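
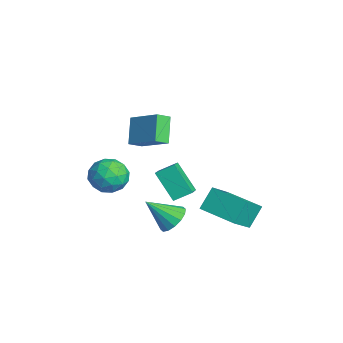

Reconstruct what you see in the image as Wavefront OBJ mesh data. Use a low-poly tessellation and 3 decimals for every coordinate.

v 0.202 -0.713 -2.818
v 1.008 -0.528 -2.37
v -0.222 -2.047 -1.502
v 0.681 -0.228 -2.171
v 0.226 -0.057 -2.145
v -0.236 -0.063 -2.299
v -0.58 -0.243 -2.592
v -0.715 -0.549 -2.946
v -0.604 -0.899 -3.265
v -0.277 -1.199 -3.464
v 0.178 -1.369 -3.49
v 0.639 -1.364 -3.336
v 0.984 -1.184 -3.043
v 1.118 -0.878 -2.689
v -2.316 -2.851 -1.105
v -1.338 -2.617 -0.556
v -2.462 -4.443 -0.164
v -1.484 -4.209 0.385
v -2.422 -3.585 0.595
v -2.332 -2.602 0.014
v -1.468 -4.458 -0.734
v -1.378 -3.475 -1.315
v -0.813 -3.61 -0.327
v -1.403 -3.071 0.494
v -2.397 -3.989 -1.214
v -2.987 -3.45 -0.393
v -1.814 -2.595 -0.913
v -1.986 -4.465 0.193
v -2.537 -4.099 0.317
v -1.962 -3.961 0.639
v -2.398 -2.585 -0.578
v -1.823 -2.448 -0.256
v -2.461 -3.017 0.421
v -1.977 -4.612 -0.464
v -1.402 -4.475 -0.142
v -1.838 -3.099 -1.359
v -1.263 -2.961 -1.037
v -1.339 -4.043 -1.141
v -0.931 -3.041 -0.456
v -1.017 -3.976 0.097
v -1.008 -4.123 -0.56
v -0.954 -3.545 -0.902
v -1.277 -2.723 0.027
v -1.363 -3.659 0.58
v -1.915 -3.292 0.704
v -1.862 -2.714 0.362
v -0.969 -3.307 0.162
v -2.437 -3.401 -1.3
v -2.523 -4.337 -0.747
v -1.938 -4.346 -1.082
v -1.885 -3.768 -1.424
v -2.783 -3.084 -0.817
v -2.869 -4.019 -0.264
v -2.846 -3.515 0.182
v -2.792 -2.937 -0.16
v -2.831 -3.753 -0.882
v -1.765 0.044 -2.688
v -2.91 -0.608 -1.196
v -1.601 1.026 -2.133
v -2.745 0.374 -0.641
v -0.815 -0.414 -2.159
v -1.959 -1.066 -0.667
v -0.65 0.568 -1.604
v -1.795 -0.084 -0.112
v 0.427 0.619 -2.105
v -0.058 1.43 -0.979
v -0.504 1.756 -3.325
v -0.989 2.567 -2.199
v 2.189 1.893 -2.261
v 1.704 2.704 -1.135
v 1.258 3.03 -3.481
v 0.773 3.841 -2.355
v -1.875 -1.659 3.504
v -1.651 -2.401 3.941
v -0.433 -0.666 4.45
v -0.209 -1.409 4.887
v -0.811 -2.051 2.293
v -0.587 -2.794 2.73
v 0.631 -1.059 3.239
v 0.855 -1.801 3.676
f 2 1 4
f 2 4 3
f 4 1 5
f 4 5 3
f 5 1 6
f 5 6 3
f 6 1 7
f 6 7 3
f 7 1 8
f 7 8 3
f 8 1 9
f 8 9 3
f 9 1 10
f 9 10 3
f 10 1 11
f 10 11 3
f 11 1 12
f 11 12 3
f 12 1 13
f 12 13 3
f 13 1 14
f 13 14 3
f 14 1 2
f 14 2 3
f 15 52 31
f 52 26 55
f 31 55 20
f 52 55 31
f 15 31 27
f 31 20 32
f 27 32 16
f 31 32 27
f 15 27 36
f 27 16 37
f 36 37 22
f 27 37 36
f 15 36 48
f 36 22 51
f 48 51 25
f 36 51 48
f 15 48 52
f 48 25 56
f 52 56 26
f 48 56 52
f 16 32 43
f 32 20 46
f 43 46 24
f 32 46 43
f 20 55 33
f 55 26 54
f 33 54 19
f 55 54 33
f 26 56 53
f 56 25 49
f 53 49 17
f 56 49 53
f 25 51 50
f 51 22 38
f 50 38 21
f 51 38 50
f 22 37 42
f 37 16 39
f 42 39 23
f 37 39 42
f 18 44 30
f 44 24 45
f 30 45 19
f 44 45 30
f 18 30 28
f 30 19 29
f 28 29 17
f 30 29 28
f 18 28 35
f 28 17 34
f 35 34 21
f 28 34 35
f 18 35 40
f 35 21 41
f 40 41 23
f 35 41 40
f 18 40 44
f 40 23 47
f 44 47 24
f 40 47 44
f 19 45 33
f 45 24 46
f 33 46 20
f 45 46 33
f 17 29 53
f 29 19 54
f 53 54 26
f 29 54 53
f 21 34 50
f 34 17 49
f 50 49 25
f 34 49 50
f 23 41 42
f 41 21 38
f 42 38 22
f 41 38 42
f 24 47 43
f 47 23 39
f 43 39 16
f 47 39 43
f 58 60 57
f 61 58 57
f 57 60 59
f 59 61 57
f 58 64 60
f 62 58 61
f 62 64 58
f 60 64 59
f 63 61 59
f 59 64 63
f 63 62 61
f 64 62 63
f 66 68 65
f 69 66 65
f 65 68 67
f 67 69 65
f 66 72 68
f 70 66 69
f 70 72 66
f 68 72 67
f 71 69 67
f 67 72 71
f 71 70 69
f 72 70 71
f 74 76 73
f 77 74 73
f 73 76 75
f 75 77 73
f 74 80 76
f 78 74 77
f 78 80 74
f 76 80 75
f 79 77 75
f 75 80 79
f 79 78 77
f 80 78 79



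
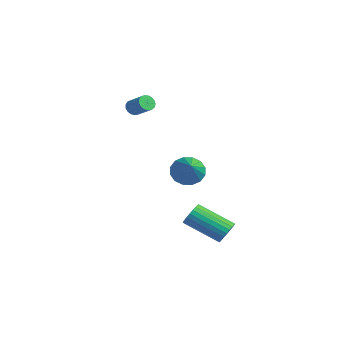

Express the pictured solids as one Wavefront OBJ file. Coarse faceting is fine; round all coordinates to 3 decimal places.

v 0.77 1.978 -0.141
v 1.296 1.886 -0.877
v 2.35 1.082 1.101
v 1.402 2.311 -0.704
v 1.338 2.647 -0.381
v 1.122 2.804 0.007
v 0.811 2.739 0.356
v 0.49 2.47 0.571
v 0.243 2.07 0.596
v 0.138 1.644 0.423
v 0.202 1.308 0.099
v 0.418 1.152 -0.289
v 0.729 1.216 -0.637
v 1.05 1.485 -0.853
v -3.663 1.642 2.776
v -3.412 1.306 2.486
v -2.406 1.481 3.154
v -2.657 1.818 3.444
v -3.374 1.519 2.374
v -2.369 1.694 3.042
v -3.403 1.761 2.354
v -2.397 1.936 3.022
v -3.491 1.975 2.43
v -2.485 2.15 3.098
v -3.618 2.114 2.586
v -2.613 2.289 3.254
v -3.756 2.144 2.785
v -2.75 2.319 3.453
v -3.872 2.059 2.982
v -2.867 2.234 3.65
v -3.941 1.879 3.132
v -2.935 2.054 3.8
v -3.945 1.645 3.201
v -2.94 1.82 3.869
v -3.885 1.41 3.172
v -2.88 1.585 3.84
v -3.774 1.228 3.052
v -2.769 1.404 3.72
v -3.638 1.142 2.869
v -2.632 1.317 3.537
v -3.507 1.17 2.665
v -2.501 1.345 3.333
v 3.961 2.138 -3.196
v 4.408 1.955 -2.704
v 2.847 0.859 -1.691
v 2.399 1.042 -2.184
v 4.312 2.186 -2.604
v 2.75 1.089 -1.591
v 4.161 2.409 -2.594
v 2.6 1.312 -1.581
v 3.981 2.591 -2.676
v 2.419 1.494 -1.663
v 3.797 2.704 -2.837
v 2.235 1.607 -1.824
v 3.638 2.731 -3.053
v 2.077 1.634 -2.04
v 3.528 2.668 -3.29
v 1.967 1.571 -2.277
v 3.484 2.524 -3.513
v 1.923 1.427 -2.501
v 3.513 2.321 -3.689
v 1.952 1.225 -2.676
v 3.61 2.091 -3.789
v 2.048 0.994 -2.776
v 3.76 1.868 -3.799
v 2.199 0.771 -2.786
v 3.941 1.686 -3.717
v 2.379 0.589 -2.704
v 4.125 1.573 -3.556
v 2.563 0.476 -2.543
v 4.283 1.546 -3.34
v 2.722 0.449 -2.327
v 4.393 1.609 -3.103
v 2.832 0.512 -2.09
v 4.437 1.753 -2.879
v 2.876 0.656 -1.867
f 2 1 4
f 2 4 3
f 4 1 5
f 4 5 3
f 5 1 6
f 5 6 3
f 6 1 7
f 6 7 3
f 7 1 8
f 7 8 3
f 8 1 9
f 8 9 3
f 9 1 10
f 9 10 3
f 10 1 11
f 10 11 3
f 11 1 12
f 11 12 3
f 12 1 13
f 12 13 3
f 13 1 14
f 13 14 3
f 14 1 2
f 14 2 3
f 16 15 19
f 16 19 17
f 17 19 20
f 17 20 18
f 19 15 21
f 19 21 20
f 20 21 22
f 20 22 18
f 21 15 23
f 21 23 22
f 22 23 24
f 22 24 18
f 23 15 25
f 23 25 24
f 24 25 26
f 24 26 18
f 25 15 27
f 25 27 26
f 26 27 28
f 26 28 18
f 27 15 29
f 27 29 28
f 28 29 30
f 28 30 18
f 29 15 31
f 29 31 30
f 30 31 32
f 30 32 18
f 31 15 33
f 31 33 32
f 32 33 34
f 32 34 18
f 33 15 35
f 33 35 34
f 34 35 36
f 34 36 18
f 35 15 37
f 35 37 36
f 36 37 38
f 36 38 18
f 37 15 39
f 37 39 38
f 38 39 40
f 38 40 18
f 39 15 41
f 39 41 40
f 40 41 42
f 40 42 18
f 41 15 16
f 41 16 42
f 42 16 17
f 42 17 18
f 44 43 47
f 44 47 45
f 45 47 48
f 45 48 46
f 47 43 49
f 47 49 48
f 48 49 50
f 48 50 46
f 49 43 51
f 49 51 50
f 50 51 52
f 50 52 46
f 51 43 53
f 51 53 52
f 52 53 54
f 52 54 46
f 53 43 55
f 53 55 54
f 54 55 56
f 54 56 46
f 55 43 57
f 55 57 56
f 56 57 58
f 56 58 46
f 57 43 59
f 57 59 58
f 58 59 60
f 58 60 46
f 59 43 61
f 59 61 60
f 60 61 62
f 60 62 46
f 61 43 63
f 61 63 62
f 62 63 64
f 62 64 46
f 63 43 65
f 63 65 64
f 64 65 66
f 64 66 46
f 65 43 67
f 65 67 66
f 66 67 68
f 66 68 46
f 67 43 69
f 67 69 68
f 68 69 70
f 68 70 46
f 69 43 71
f 69 71 70
f 70 71 72
f 70 72 46
f 71 43 73
f 71 73 72
f 72 73 74
f 72 74 46
f 73 43 75
f 73 75 74
f 74 75 76
f 74 76 46
f 75 43 44
f 75 44 76
f 76 44 45
f 76 45 46



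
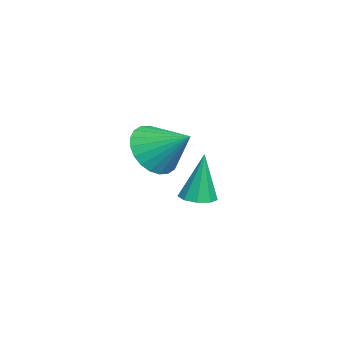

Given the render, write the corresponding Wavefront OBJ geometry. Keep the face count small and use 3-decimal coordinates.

v -0.774 2.256 -3.838
v -0.107 2.311 -3.804
v -0.886 2.464 -1.922
v -0.295 2.725 -3.86
v -0.707 2.92 -3.906
v -1.15 2.804 -3.919
v -1.417 2.433 -3.895
v -1.383 1.978 -3.844
v -1.064 1.654 -3.79
v -0.608 1.612 -3.758
v -0.23 1.871 -3.764
v 2.928 1.334 -0.287
v 3.561 1.566 -1.052
v 3.532 2.506 0.567
v 3.246 1.792 -1.141
v 2.883 1.949 -1.099
v 2.526 2.013 -0.934
v 2.231 1.973 -0.67
v 2.042 1.836 -0.348
v 1.988 1.623 -0.016
v 2.076 1.365 0.274
v 2.295 1.103 0.479
v 2.61 0.876 0.567
v 2.973 0.719 0.526
v 3.329 0.656 0.361
v 3.625 0.696 0.097
v 3.814 0.833 -0.225
v 3.868 1.046 -0.557
v 3.779 1.303 -0.847
f 2 1 4
f 2 4 3
f 4 1 5
f 4 5 3
f 5 1 6
f 5 6 3
f 6 1 7
f 6 7 3
f 7 1 8
f 7 8 3
f 8 1 9
f 8 9 3
f 9 1 10
f 9 10 3
f 10 1 11
f 10 11 3
f 11 1 2
f 11 2 3
f 13 12 15
f 13 15 14
f 15 12 16
f 15 16 14
f 16 12 17
f 16 17 14
f 17 12 18
f 17 18 14
f 18 12 19
f 18 19 14
f 19 12 20
f 19 20 14
f 20 12 21
f 20 21 14
f 21 12 22
f 21 22 14
f 22 12 23
f 22 23 14
f 23 12 24
f 23 24 14
f 24 12 25
f 24 25 14
f 25 12 26
f 25 26 14
f 26 12 27
f 26 27 14
f 27 12 28
f 27 28 14
f 28 12 29
f 28 29 14
f 29 12 13
f 29 13 14



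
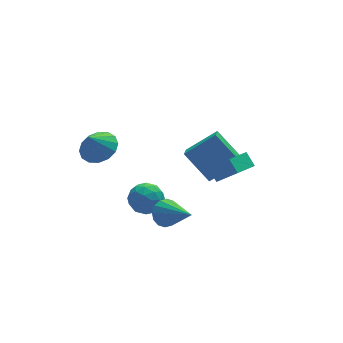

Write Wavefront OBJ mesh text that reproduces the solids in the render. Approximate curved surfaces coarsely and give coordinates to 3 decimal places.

v -1.579 1.473 -3.136
v -0.731 1.242 -3.564
v -2.209 0.118 -3.656
v -1.361 -0.113 -4.084
v -1.429 -0.102 -3.108
v -1.04 0.735 -2.787
v -1.9 0.625 -4.433
v -1.511 1.462 -4.112
v -0.929 0.718 -4.365
v -0.638 0.269 -3.547
v -2.302 1.091 -3.673
v -2.011 0.642 -2.855
v -1.1 1.477 -3.305
v -1.84 -0.117 -3.915
v -1.881 -0.11 -3.342
v -1.382 -0.246 -3.594
v -1.282 1.179 -2.848
v -0.783 1.043 -3.099
v -1.193 0.253 -2.832
v -2.157 0.317 -4.121
v -1.658 0.181 -4.372
v -1.558 1.606 -3.626
v -1.059 1.47 -3.878
v -1.747 1.107 -4.388
v -0.717 1.033 -4.027
v -1.088 0.237 -4.333
v -1.405 0.67 -4.538
v -1.176 1.162 -4.349
v -0.546 0.769 -3.546
v -0.917 -0.027 -3.852
v -0.957 -0.021 -3.278
v -0.728 0.471 -3.089
v -0.663 0.461 -4.017
v -2.023 1.387 -3.368
v -2.394 0.591 -3.674
v -2.212 0.889 -4.131
v -1.983 1.381 -3.942
v -1.852 1.123 -2.887
v -2.223 0.327 -3.193
v -1.764 0.198 -2.871
v -1.535 0.69 -2.682
v -2.277 0.899 -3.203
v -2.807 4.044 -1.956
v -2.095 4.659 -1.466
v -3.413 3.796 -0.764
v -2.505 4.997 -1.605
v -2.995 5.08 -1.837
v -3.435 4.885 -2.101
v -3.706 4.465 -2.326
v -3.737 3.932 -2.452
v -3.518 3.429 -2.445
v -3.109 3.09 -2.307
v -2.618 3.007 -2.075
v -2.179 3.202 -1.811
v -1.907 3.622 -1.585
v -1.877 4.155 -1.459
v 0.962 -2.561 -0.253
v 0.779 -1.929 0.316
v 2.17 -1.753 -0.762
v 1.987 -1.121 -0.192
v 1.773 -3.179 0.692
v 1.59 -2.547 1.262
v 2.981 -2.371 0.184
v 2.798 -1.739 0.753
v 1.62 3.371 -2.938
v 1.221 2.585 -2.511
v 3.24 3.189 -1.762
v 2.841 2.403 -1.334
v 2.519 2.137 -4.366
v 2.12 1.351 -3.938
v 4.139 1.955 -3.189
v 3.74 1.169 -2.762
v -0.742 -0.166 -4.259
v 0.006 -0.076 -4.607
v -0.018 -1.854 -3.141
v 0.019 0.165 -4.252
v -0.172 0.317 -3.898
v -0.515 0.34 -3.641
v -0.92 0.227 -3.55
v -1.276 0.009 -3.648
v -1.49 -0.256 -3.911
v -1.503 -0.497 -4.266
v -1.312 -0.649 -4.62
v -0.969 -0.672 -4.876
v -0.564 -0.559 -4.968
v -0.207 -0.341 -4.869
f 1 38 17
f 38 12 41
f 17 41 6
f 38 41 17
f 1 17 13
f 17 6 18
f 13 18 2
f 17 18 13
f 1 13 22
f 13 2 23
f 22 23 8
f 13 23 22
f 1 22 34
f 22 8 37
f 34 37 11
f 22 37 34
f 1 34 38
f 34 11 42
f 38 42 12
f 34 42 38
f 2 18 29
f 18 6 32
f 29 32 10
f 18 32 29
f 6 41 19
f 41 12 40
f 19 40 5
f 41 40 19
f 12 42 39
f 42 11 35
f 39 35 3
f 42 35 39
f 11 37 36
f 37 8 24
f 36 24 7
f 37 24 36
f 8 23 28
f 23 2 25
f 28 25 9
f 23 25 28
f 4 30 16
f 30 10 31
f 16 31 5
f 30 31 16
f 4 16 14
f 16 5 15
f 14 15 3
f 16 15 14
f 4 14 21
f 14 3 20
f 21 20 7
f 14 20 21
f 4 21 26
f 21 7 27
f 26 27 9
f 21 27 26
f 4 26 30
f 26 9 33
f 30 33 10
f 26 33 30
f 5 31 19
f 31 10 32
f 19 32 6
f 31 32 19
f 3 15 39
f 15 5 40
f 39 40 12
f 15 40 39
f 7 20 36
f 20 3 35
f 36 35 11
f 20 35 36
f 9 27 28
f 27 7 24
f 28 24 8
f 27 24 28
f 10 33 29
f 33 9 25
f 29 25 2
f 33 25 29
f 44 43 46
f 44 46 45
f 46 43 47
f 46 47 45
f 47 43 48
f 47 48 45
f 48 43 49
f 48 49 45
f 49 43 50
f 49 50 45
f 50 43 51
f 50 51 45
f 51 43 52
f 51 52 45
f 52 43 53
f 52 53 45
f 53 43 54
f 53 54 45
f 54 43 55
f 54 55 45
f 55 43 56
f 55 56 45
f 56 43 44
f 56 44 45
f 58 60 57
f 61 58 57
f 57 60 59
f 59 61 57
f 58 64 60
f 62 58 61
f 62 64 58
f 60 64 59
f 63 61 59
f 59 64 63
f 63 62 61
f 64 62 63
f 66 68 65
f 69 66 65
f 65 68 67
f 67 69 65
f 66 72 68
f 70 66 69
f 70 72 66
f 68 72 67
f 71 69 67
f 67 72 71
f 71 70 69
f 72 70 71
f 74 73 76
f 74 76 75
f 76 73 77
f 76 77 75
f 77 73 78
f 77 78 75
f 78 73 79
f 78 79 75
f 79 73 80
f 79 80 75
f 80 73 81
f 80 81 75
f 81 73 82
f 81 82 75
f 82 73 83
f 82 83 75
f 83 73 84
f 83 84 75
f 84 73 85
f 84 85 75
f 85 73 86
f 85 86 75
f 86 73 74
f 86 74 75



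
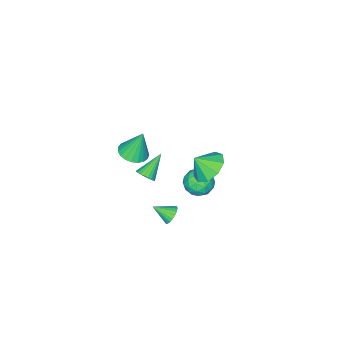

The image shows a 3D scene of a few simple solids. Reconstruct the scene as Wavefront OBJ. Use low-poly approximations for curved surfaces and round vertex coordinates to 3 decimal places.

v -0.238 1.557 -2.872
v 0.125 1.979 -2.624
v 0.318 0.723 -2.268
v -0.067 1.971 -2.458
v -0.288 1.891 -2.364
v -0.501 1.754 -2.358
v -0.669 1.582 -2.44
v -0.762 1.406 -2.597
v -0.765 1.256 -2.802
v -0.676 1.158 -3.018
v -0.512 1.129 -3.21
v -0.301 1.174 -3.343
v -0.079 1.285 -3.394
v 0.116 1.443 -3.355
v 0.249 1.621 -3.233
v 0.298 1.788 -3.048
v 0.254 1.914 -2.833
v -2.102 -2.934 -1.733
v -1.376 -2.402 -1.738
v -2.418 -2.486 0.013
v -1.645 -2.166 -1.847
v -1.994 -2.064 -1.936
v -2.361 -2.111 -1.991
v -2.683 -2.301 -2
v -2.905 -2.6 -1.964
v -2.988 -2.957 -1.888
v -2.918 -3.31 -1.785
v -2.706 -3.598 -1.673
v -2.39 -3.77 -1.571
v -2.025 -3.799 -1.497
v -1.672 -3.677 -1.465
v -1.394 -3.427 -1.478
v -1.238 -3.092 -1.536
v -1.232 -2.729 -1.628
v -1.412 3.083 -0.579
v -0.805 3.409 0.007
v -1.575 1.891 0.253
v -0.968 2.217 0.839
v -1.777 2.614 0.758
v -1.676 3.35 0.243
v -0.704 1.95 0.017
v -0.603 2.686 -0.498
v -0.368 2.709 0.375
v -1.031 3.119 0.833
v -1.349 2.181 -0.573
v -2.012 2.591 -0.115
v -1.094 3.351 -0.359
v -1.286 1.949 0.619
v -1.761 2.182 0.571
v -1.405 2.374 0.916
v -1.606 3.316 -0.221
v -1.25 3.508 0.124
v -1.821 3.04 0.565
v -1.13 1.792 0.136
v -0.774 1.984 0.481
v -0.975 2.926 -0.656
v -0.619 3.118 -0.311
v -0.559 2.26 -0.305
v -0.481 3.131 0.202
v -0.576 2.43 0.691
v -0.421 2.273 0.208
v -0.362 2.706 -0.095
v -0.871 3.372 0.471
v -0.966 2.672 0.96
v -1.442 2.905 0.912
v -1.382 3.338 0.61
v -0.613 2.961 0.687
v -1.414 2.628 -0.7
v -1.509 1.928 -0.211
v -0.998 1.962 -0.35
v -0.938 2.395 -0.652
v -1.804 2.87 -0.431
v -1.899 2.169 0.058
v -2.018 2.594 0.355
v -1.959 3.027 0.052
v -1.767 2.339 -0.427
v -2.653 -2.576 -4.142
v -2.284 -2.817 -3.705
v -3.947 -2.564 -3.038
v -2.251 -2.58 -3.67
v -2.279 -2.342 -3.706
v -2.365 -2.141 -3.808
v -2.494 -2.005 -3.961
v -2.647 -1.957 -4.142
v -2.802 -2.002 -4.322
v -2.934 -2.136 -4.475
v -3.023 -2.336 -4.578
v -3.056 -2.573 -4.613
v -3.027 -2.811 -4.577
v -2.942 -3.012 -4.475
v -2.813 -3.148 -4.322
v -2.659 -3.196 -4.141
v -2.505 -3.151 -3.961
v -2.373 -3.017 -3.808
v -0.151 4.22 3.361
v 0.666 4.871 3.251
v 0.391 3.68 4.179
v 0.203 5.136 3.732
v -0.425 4.973 4.04
v -0.925 4.457 4.03
v -1.062 3.831 3.707
v -0.773 3.387 3.222
v -0.193 3.332 2.802
v 0.407 3.694 2.644
v 0.746 4.301 2.821
f 2 1 4
f 2 4 3
f 4 1 5
f 4 5 3
f 5 1 6
f 5 6 3
f 6 1 7
f 6 7 3
f 7 1 8
f 7 8 3
f 8 1 9
f 8 9 3
f 9 1 10
f 9 10 3
f 10 1 11
f 10 11 3
f 11 1 12
f 11 12 3
f 12 1 13
f 12 13 3
f 13 1 14
f 13 14 3
f 14 1 15
f 14 15 3
f 15 1 16
f 15 16 3
f 16 1 17
f 16 17 3
f 17 1 2
f 17 2 3
f 19 18 21
f 19 21 20
f 21 18 22
f 21 22 20
f 22 18 23
f 22 23 20
f 23 18 24
f 23 24 20
f 24 18 25
f 24 25 20
f 25 18 26
f 25 26 20
f 26 18 27
f 26 27 20
f 27 18 28
f 27 28 20
f 28 18 29
f 28 29 20
f 29 18 30
f 29 30 20
f 30 18 31
f 30 31 20
f 31 18 32
f 31 32 20
f 32 18 33
f 32 33 20
f 33 18 34
f 33 34 20
f 34 18 19
f 34 19 20
f 35 72 51
f 72 46 75
f 51 75 40
f 72 75 51
f 35 51 47
f 51 40 52
f 47 52 36
f 51 52 47
f 35 47 56
f 47 36 57
f 56 57 42
f 47 57 56
f 35 56 68
f 56 42 71
f 68 71 45
f 56 71 68
f 35 68 72
f 68 45 76
f 72 76 46
f 68 76 72
f 36 52 63
f 52 40 66
f 63 66 44
f 52 66 63
f 40 75 53
f 75 46 74
f 53 74 39
f 75 74 53
f 46 76 73
f 76 45 69
f 73 69 37
f 76 69 73
f 45 71 70
f 71 42 58
f 70 58 41
f 71 58 70
f 42 57 62
f 57 36 59
f 62 59 43
f 57 59 62
f 38 64 50
f 64 44 65
f 50 65 39
f 64 65 50
f 38 50 48
f 50 39 49
f 48 49 37
f 50 49 48
f 38 48 55
f 48 37 54
f 55 54 41
f 48 54 55
f 38 55 60
f 55 41 61
f 60 61 43
f 55 61 60
f 38 60 64
f 60 43 67
f 64 67 44
f 60 67 64
f 39 65 53
f 65 44 66
f 53 66 40
f 65 66 53
f 37 49 73
f 49 39 74
f 73 74 46
f 49 74 73
f 41 54 70
f 54 37 69
f 70 69 45
f 54 69 70
f 43 61 62
f 61 41 58
f 62 58 42
f 61 58 62
f 44 67 63
f 67 43 59
f 63 59 36
f 67 59 63
f 78 77 80
f 78 80 79
f 80 77 81
f 80 81 79
f 81 77 82
f 81 82 79
f 82 77 83
f 82 83 79
f 83 77 84
f 83 84 79
f 84 77 85
f 84 85 79
f 85 77 86
f 85 86 79
f 86 77 87
f 86 87 79
f 87 77 88
f 87 88 79
f 88 77 89
f 88 89 79
f 89 77 90
f 89 90 79
f 90 77 91
f 90 91 79
f 91 77 92
f 91 92 79
f 92 77 93
f 92 93 79
f 93 77 94
f 93 94 79
f 94 77 78
f 94 78 79
f 96 95 98
f 96 98 97
f 98 95 99
f 98 99 97
f 99 95 100
f 99 100 97
f 100 95 101
f 100 101 97
f 101 95 102
f 101 102 97
f 102 95 103
f 102 103 97
f 103 95 104
f 103 104 97
f 104 95 105
f 104 105 97
f 105 95 96
f 105 96 97



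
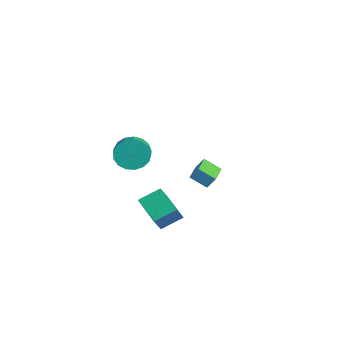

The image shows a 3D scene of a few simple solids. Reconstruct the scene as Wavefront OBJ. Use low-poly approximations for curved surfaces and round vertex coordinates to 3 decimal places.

v 1.559 -3.734 3.399
v 2.106 -3.253 2.575
v 3.187 -3.725 3.017
v 2.641 -4.206 3.841
v 2.108 -2.89 2.957
v 3.19 -3.362 3.398
v 1.985 -2.721 3.44
v 3.067 -3.193 3.881
v 1.764 -2.783 3.913
v 2.846 -3.255 4.355
v 1.496 -3.064 4.269
v 2.578 -3.536 4.711
v 1.243 -3.498 4.426
v 2.324 -3.97 4.868
v 1.062 -3.986 4.347
v 2.143 -4.458 4.789
v 0.995 -4.417 4.052
v 2.076 -4.889 4.493
v 1.057 -4.691 3.606
v 2.139 -5.163 4.048
v 1.234 -4.745 3.114
v 2.316 -5.217 3.555
v 1.486 -4.569 2.686
v 2.568 -5.041 3.128
v 1.755 -4.2 2.422
v 2.836 -4.672 2.864
v 1.978 -3.726 2.382
v 3.06 -4.198 2.824
v 2.461 -3.356 -0.993
v 2.606 -1.998 -0.282
v 4.332 -3.157 -1.755
v 4.478 -1.799 -1.043
v 3.002 -4.021 0.163
v 3.148 -2.663 0.875
v 4.874 -3.822 -0.598
v 5.019 -2.464 0.113
v -3.596 2.26 -3.321
v -3.337 2.729 -2.513
v -5.039 3.34 -3.485
v -4.78 3.81 -2.677
v -2.86 3.13 -4.063
v -2.601 3.6 -3.255
v -4.303 4.211 -4.227
v -4.044 4.68 -3.419
f 2 1 5
f 2 5 3
f 3 5 6
f 3 6 4
f 5 1 7
f 5 7 6
f 6 7 8
f 6 8 4
f 7 1 9
f 7 9 8
f 8 9 10
f 8 10 4
f 9 1 11
f 9 11 10
f 10 11 12
f 10 12 4
f 11 1 13
f 11 13 12
f 12 13 14
f 12 14 4
f 13 1 15
f 13 15 14
f 14 15 16
f 14 16 4
f 15 1 17
f 15 17 16
f 16 17 18
f 16 18 4
f 17 1 19
f 17 19 18
f 18 19 20
f 18 20 4
f 19 1 21
f 19 21 20
f 20 21 22
f 20 22 4
f 21 1 23
f 21 23 22
f 22 23 24
f 22 24 4
f 23 1 25
f 23 25 24
f 24 25 26
f 24 26 4
f 25 1 27
f 25 27 26
f 26 27 28
f 26 28 4
f 27 1 2
f 27 2 28
f 28 2 3
f 28 3 4
f 30 32 29
f 33 30 29
f 29 32 31
f 31 33 29
f 30 36 32
f 34 30 33
f 34 36 30
f 32 36 31
f 35 33 31
f 31 36 35
f 35 34 33
f 36 34 35
f 38 40 37
f 41 38 37
f 37 40 39
f 39 41 37
f 38 44 40
f 42 38 41
f 42 44 38
f 40 44 39
f 43 41 39
f 39 44 43
f 43 42 41
f 44 42 43



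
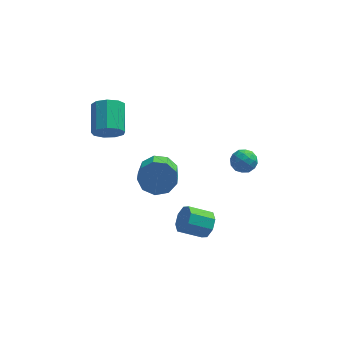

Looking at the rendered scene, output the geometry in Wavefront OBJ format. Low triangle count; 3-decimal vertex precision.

v 2.654 1.546 -1.569
v 3.052 1.667 -2.111
v 3.508 1.073 -1.049
v 3.906 1.194 -1.591
v 3.686 1.714 -1.206
v 3.158 2.006 -1.527
v 3.402 0.734 -1.633
v 2.874 1.026 -1.954
v 3.514 1.165 -2.151
v 3.689 1.771 -1.887
v 2.871 0.969 -1.273
v 3.046 1.575 -1.009
v 2.778 1.648 -1.885
v 3.782 1.092 -1.275
v 3.652 1.397 -1.048
v 3.886 1.468 -1.367
v 2.841 1.848 -1.542
v 3.074 1.919 -1.861
v 3.447 1.946 -1.329
v 3.486 0.821 -1.299
v 3.719 0.892 -1.618
v 2.674 1.272 -1.793
v 2.908 1.343 -2.112
v 3.113 0.794 -1.831
v 3.284 1.425 -2.228
v 3.785 1.146 -1.922
v 3.489 0.876 -1.947
v 3.179 1.048 -2.135
v 3.387 1.78 -2.073
v 3.888 1.502 -1.767
v 3.759 1.808 -1.541
v 3.449 1.98 -1.729
v 3.658 1.485 -2.096
v 2.672 1.238 -1.393
v 3.173 0.96 -1.087
v 3.111 0.76 -1.431
v 2.801 0.932 -1.619
v 2.775 1.594 -1.238
v 3.276 1.315 -0.932
v 3.381 1.692 -1.025
v 3.071 1.864 -1.213
v 2.902 1.255 -1.064
v -0.709 0.313 -1.148
v 0.153 0.435 -0.823
v 0.092 -0.512 -0.307
v -0.771 -0.633 -0.632
v -0.269 0.684 -0.418
v -0.33 -0.263 0.099
v -0.897 0.759 -0.354
v -0.959 -0.188 0.163
v -1.438 0.626 -0.662
v -1.499 -0.321 -0.145
v -1.638 0.346 -1.197
v -1.699 -0.6 -0.681
v -1.403 0.052 -1.71
v -1.464 -0.895 -1.193
v -0.844 -0.121 -1.96
v -0.905 -1.067 -1.443
v -0.222 -0.09 -1.83
v -0.283 -1.037 -1.313
v 0.172 0.129 -1.381
v 0.111 -0.817 -0.864
v -2.949 0.62 1.633
v -2.482 0.35 2.196
v -2.464 1.79 2.871
v -2.931 2.06 2.307
v -2.19 0.537 1.79
v -2.172 1.976 2.465
v -2.253 0.762 1.311
v -2.235 2.202 1.986
v -2.642 0.921 0.982
v -2.624 2.361 1.657
v -3.174 0.94 0.957
v -3.156 2.379 1.632
v -3.602 0.808 1.249
v -3.584 2.248 1.924
v -3.723 0.589 1.72
v -3.706 2.028 2.395
v -3.483 0.384 2.15
v -3.465 1.824 2.825
v -2.993 0.29 2.338
v -2.975 1.73 3.013
v 1.466 -1.454 -3.464
v 1.811 -1.618 -2.854
v 0.699 -1.69 -2.245
v 0.354 -1.526 -2.856
v 1.741 -1.075 -2.917
v 0.629 -1.147 -2.309
v 1.51 -0.754 -3.301
v 0.398 -0.826 -2.692
v 1.253 -0.843 -3.781
v 0.141 -0.915 -3.172
v 1.121 -1.29 -4.075
v 0.009 -1.362 -3.466
v 1.191 -1.833 -4.011
v 0.079 -1.905 -3.403
v 1.422 -2.154 -3.628
v 0.31 -2.226 -3.019
v 1.679 -2.065 -3.148
v 0.567 -2.137 -2.539
f 1 38 17
f 38 12 41
f 17 41 6
f 38 41 17
f 1 17 13
f 17 6 18
f 13 18 2
f 17 18 13
f 1 13 22
f 13 2 23
f 22 23 8
f 13 23 22
f 1 22 34
f 22 8 37
f 34 37 11
f 22 37 34
f 1 34 38
f 34 11 42
f 38 42 12
f 34 42 38
f 2 18 29
f 18 6 32
f 29 32 10
f 18 32 29
f 6 41 19
f 41 12 40
f 19 40 5
f 41 40 19
f 12 42 39
f 42 11 35
f 39 35 3
f 42 35 39
f 11 37 36
f 37 8 24
f 36 24 7
f 37 24 36
f 8 23 28
f 23 2 25
f 28 25 9
f 23 25 28
f 4 30 16
f 30 10 31
f 16 31 5
f 30 31 16
f 4 16 14
f 16 5 15
f 14 15 3
f 16 15 14
f 4 14 21
f 14 3 20
f 21 20 7
f 14 20 21
f 4 21 26
f 21 7 27
f 26 27 9
f 21 27 26
f 4 26 30
f 26 9 33
f 30 33 10
f 26 33 30
f 5 31 19
f 31 10 32
f 19 32 6
f 31 32 19
f 3 15 39
f 15 5 40
f 39 40 12
f 15 40 39
f 7 20 36
f 20 3 35
f 36 35 11
f 20 35 36
f 9 27 28
f 27 7 24
f 28 24 8
f 27 24 28
f 10 33 29
f 33 9 25
f 29 25 2
f 33 25 29
f 44 43 47
f 44 47 45
f 45 47 48
f 45 48 46
f 47 43 49
f 47 49 48
f 48 49 50
f 48 50 46
f 49 43 51
f 49 51 50
f 50 51 52
f 50 52 46
f 51 43 53
f 51 53 52
f 52 53 54
f 52 54 46
f 53 43 55
f 53 55 54
f 54 55 56
f 54 56 46
f 55 43 57
f 55 57 56
f 56 57 58
f 56 58 46
f 57 43 59
f 57 59 58
f 58 59 60
f 58 60 46
f 59 43 61
f 59 61 60
f 60 61 62
f 60 62 46
f 61 43 44
f 61 44 62
f 62 44 45
f 62 45 46
f 64 63 67
f 64 67 65
f 65 67 68
f 65 68 66
f 67 63 69
f 67 69 68
f 68 69 70
f 68 70 66
f 69 63 71
f 69 71 70
f 70 71 72
f 70 72 66
f 71 63 73
f 71 73 72
f 72 73 74
f 72 74 66
f 73 63 75
f 73 75 74
f 74 75 76
f 74 76 66
f 75 63 77
f 75 77 76
f 76 77 78
f 76 78 66
f 77 63 79
f 77 79 78
f 78 79 80
f 78 80 66
f 79 63 81
f 79 81 80
f 80 81 82
f 80 82 66
f 81 63 64
f 81 64 82
f 82 64 65
f 82 65 66
f 84 83 87
f 84 87 85
f 85 87 88
f 85 88 86
f 87 83 89
f 87 89 88
f 88 89 90
f 88 90 86
f 89 83 91
f 89 91 90
f 90 91 92
f 90 92 86
f 91 83 93
f 91 93 92
f 92 93 94
f 92 94 86
f 93 83 95
f 93 95 94
f 94 95 96
f 94 96 86
f 95 83 97
f 95 97 96
f 96 97 98
f 96 98 86
f 97 83 99
f 97 99 98
f 98 99 100
f 98 100 86
f 99 83 84
f 99 84 100
f 100 84 85
f 100 85 86



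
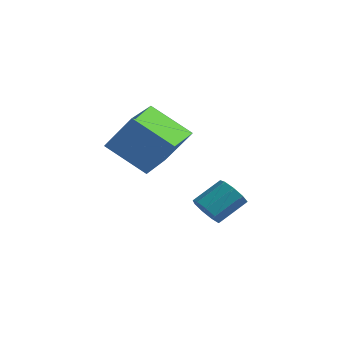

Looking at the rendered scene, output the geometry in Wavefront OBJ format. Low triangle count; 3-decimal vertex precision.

v 1.478 -3.49 -0.866
v -0.004 -3.775 0.17
v 1.039 -1.709 -1.004
v -0.443 -1.993 0.032
v 2.363 -3.167 0.488
v 0.881 -3.451 1.524
v 1.924 -1.385 0.35
v 0.442 -1.67 1.386
v 2.107 -0.782 -3.594
v 2.373 -1.242 -3.17
v 2.879 -0.278 -2.441
v 2.613 0.182 -2.866
v 2.676 -1.145 -3.509
v 3.182 -0.181 -2.781
v 2.713 -0.878 -3.888
v 3.219 0.086 -3.16
v 2.466 -0.566 -4.13
v 2.972 0.398 -3.401
v 2.052 -0.355 -4.121
v 2.558 0.609 -3.392
v 1.663 -0.344 -3.865
v 2.169 0.62 -3.137
v 1.482 -0.538 -3.483
v 1.988 0.426 -2.755
v 1.594 -0.846 -3.153
v 2.1 0.118 -2.425
v 1.945 -1.124 -3.029
v 2.451 -0.16 -2.301
f 2 4 1
f 5 2 1
f 1 4 3
f 3 5 1
f 2 8 4
f 6 2 5
f 6 8 2
f 4 8 3
f 7 5 3
f 3 8 7
f 7 6 5
f 8 6 7
f 10 9 13
f 10 13 11
f 11 13 14
f 11 14 12
f 13 9 15
f 13 15 14
f 14 15 16
f 14 16 12
f 15 9 17
f 15 17 16
f 16 17 18
f 16 18 12
f 17 9 19
f 17 19 18
f 18 19 20
f 18 20 12
f 19 9 21
f 19 21 20
f 20 21 22
f 20 22 12
f 21 9 23
f 21 23 22
f 22 23 24
f 22 24 12
f 23 9 25
f 23 25 24
f 24 25 26
f 24 26 12
f 25 9 27
f 25 27 26
f 26 27 28
f 26 28 12
f 27 9 10
f 27 10 28
f 28 10 11
f 28 11 12



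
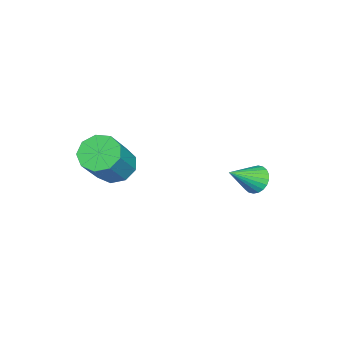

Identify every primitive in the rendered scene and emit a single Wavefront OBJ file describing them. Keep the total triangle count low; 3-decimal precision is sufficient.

v -0.63 3.818 -0.742
v -0.246 3.599 -1.335
v 0.37 2.862 0.262
v -0.099 3.835 -1.256
v -0.032 4.068 -1.1
v -0.057 4.263 -0.889
v -0.169 4.391 -0.655
v -0.352 4.432 -0.435
v -0.576 4.379 -0.261
v -0.809 4.241 -0.161
v -1.015 4.038 -0.149
v -1.162 3.802 -0.227
v -1.228 3.569 -0.384
v -1.203 3.374 -0.595
v -1.091 3.246 -0.829
v -0.909 3.205 -1.049
v -0.684 3.258 -1.222
v -0.451 3.396 -1.323
v 3.162 -1.258 2.01
v 3.679 -1.849 1.494
v 5.055 -2.093 3.154
v 4.538 -1.502 3.67
v 3.886 -1.246 1.411
v 5.263 -1.49 3.071
v 3.754 -0.649 1.608
v 5.131 -0.893 3.268
v 3.345 -0.336 1.994
v 4.721 -0.58 3.654
v 2.85 -0.455 2.386
v 4.226 -0.699 4.046
v 2.501 -0.949 2.603
v 3.877 -1.194 4.263
v 2.461 -1.588 2.542
v 3.837 -1.833 4.202
v 2.749 -2.073 2.232
v 4.125 -2.317 3.892
v 3.23 -2.176 1.818
v 4.606 -2.42 3.478
f 2 1 4
f 2 4 3
f 4 1 5
f 4 5 3
f 5 1 6
f 5 6 3
f 6 1 7
f 6 7 3
f 7 1 8
f 7 8 3
f 8 1 9
f 8 9 3
f 9 1 10
f 9 10 3
f 10 1 11
f 10 11 3
f 11 1 12
f 11 12 3
f 12 1 13
f 12 13 3
f 13 1 14
f 13 14 3
f 14 1 15
f 14 15 3
f 15 1 16
f 15 16 3
f 16 1 17
f 16 17 3
f 17 1 18
f 17 18 3
f 18 1 2
f 18 2 3
f 20 19 23
f 20 23 21
f 21 23 24
f 21 24 22
f 23 19 25
f 23 25 24
f 24 25 26
f 24 26 22
f 25 19 27
f 25 27 26
f 26 27 28
f 26 28 22
f 27 19 29
f 27 29 28
f 28 29 30
f 28 30 22
f 29 19 31
f 29 31 30
f 30 31 32
f 30 32 22
f 31 19 33
f 31 33 32
f 32 33 34
f 32 34 22
f 33 19 35
f 33 35 34
f 34 35 36
f 34 36 22
f 35 19 37
f 35 37 36
f 36 37 38
f 36 38 22
f 37 19 20
f 37 20 38
f 38 20 21
f 38 21 22



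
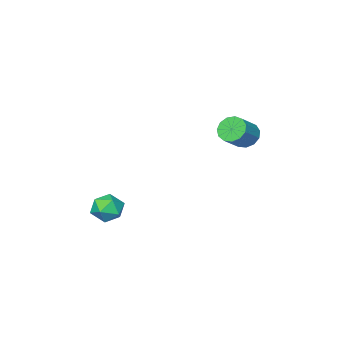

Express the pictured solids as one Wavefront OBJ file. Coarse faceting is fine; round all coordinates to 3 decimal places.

v 3.734 0.196 -1.339
v 4.275 -0.453 -2.098
v 3.245 -1.307 -0.402
v 3.786 -1.956 -1.161
v 4.379 -1.285 -0.463
v 4.681 -0.356 -1.042
v 2.839 -1.404 -1.458
v 3.141 -0.475 -2.037
v 3.722 -1.442 -2.172
v 4.673 -1.368 -1.556
v 2.847 -0.392 -0.944
v 3.798 -0.318 -0.328
v -4.678 1.794 3.309
v -4.254 2.351 2.594
v -2.879 2.642 3.637
v -3.302 2.086 4.351
v -4.565 2.703 2.906
v -3.189 2.994 3.948
v -4.911 2.766 3.346
v -3.536 3.057 4.388
v -5.184 2.521 3.774
v -3.809 2.812 4.816
v -5.296 2.045 4.054
v -3.92 2.336 5.096
v -5.211 1.49 4.098
v -3.836 1.781 5.14
v -4.957 1.031 3.891
v -3.582 1.322 4.933
v -4.615 0.815 3.499
v -3.24 1.106 4.542
v -4.292 0.91 3.047
v -2.917 1.201 4.09
v -4.092 1.285 2.678
v -2.717 1.576 3.721
v -4.078 1.823 2.509
v -2.702 2.114 3.552
f 1 12 6
f 1 6 2
f 1 2 8
f 1 8 11
f 1 11 12
f 2 6 10
f 6 12 5
f 12 11 3
f 11 8 7
f 8 2 9
f 4 10 5
f 4 5 3
f 4 3 7
f 4 7 9
f 4 9 10
f 5 10 6
f 3 5 12
f 7 3 11
f 9 7 8
f 10 9 2
f 14 13 17
f 14 17 15
f 15 17 18
f 15 18 16
f 17 13 19
f 17 19 18
f 18 19 20
f 18 20 16
f 19 13 21
f 19 21 20
f 20 21 22
f 20 22 16
f 21 13 23
f 21 23 22
f 22 23 24
f 22 24 16
f 23 13 25
f 23 25 24
f 24 25 26
f 24 26 16
f 25 13 27
f 25 27 26
f 26 27 28
f 26 28 16
f 27 13 29
f 27 29 28
f 28 29 30
f 28 30 16
f 29 13 31
f 29 31 30
f 30 31 32
f 30 32 16
f 31 13 33
f 31 33 32
f 32 33 34
f 32 34 16
f 33 13 35
f 33 35 34
f 34 35 36
f 34 36 16
f 35 13 14
f 35 14 36
f 36 14 15
f 36 15 16



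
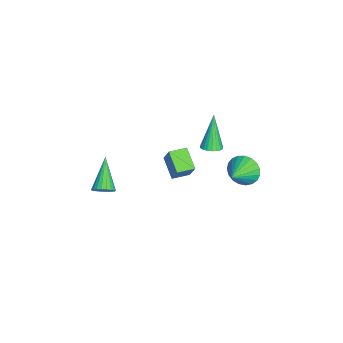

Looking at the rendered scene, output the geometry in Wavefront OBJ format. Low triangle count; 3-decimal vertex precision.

v -1.369 2.883 -2.292
v -0.896 3.316 -2.819
v -0.211 2.377 -1.668
v -0.937 3.54 -2.56
v -1.054 3.65 -2.255
v -1.225 3.628 -1.956
v -1.421 3.477 -1.715
v -1.608 3.224 -1.574
v -1.753 2.911 -1.557
v -1.833 2.594 -1.668
v -1.832 2.327 -1.886
v -1.751 2.156 -2.175
v -1.604 2.111 -2.484
v -1.416 2.199 -2.76
v -1.221 2.406 -2.955
v -1.051 2.695 -3.035
v -0.936 3.017 -2.987
v -1.076 1.404 -0.332
v -0.724 1.045 -0.163
v -1.844 1.456 1.372
v -0.62 1.235 -0.121
v -0.594 1.454 -0.116
v -0.652 1.664 -0.149
v -0.783 1.829 -0.213
v -0.964 1.921 -0.297
v -1.165 1.924 -0.388
v -1.351 1.836 -0.469
v -1.488 1.674 -0.526
v -1.555 1.466 -0.55
v -1.539 1.246 -0.536
v -1.442 1.054 -0.487
v -1.283 0.923 -0.411
v -1.087 0.875 -0.321
v -0.89 0.918 -0.233
v 0.804 -3.364 -2.02
v 1.106 -3.627 -1.628
v -0.624 -3.396 -0.94
v 1.141 -3.403 -1.575
v 1.118 -3.172 -1.598
v 1.041 -2.975 -1.694
v 0.923 -2.845 -1.847
v 0.784 -2.804 -2.029
v 0.648 -2.86 -2.21
v 0.54 -3.004 -2.358
v 0.477 -3.209 -2.447
v 0.47 -3.442 -2.463
v 0.521 -3.66 -2.402
v 0.621 -3.828 -2.275
v 0.753 -3.915 -2.103
v 0.893 -3.907 -1.918
v 1.018 -3.805 -1.75
v 0.465 -0.654 0.306
v 0.883 -0.385 1.22
v 0.081 0.115 0.255
v 0.499 0.383 1.169
v 1.401 -0.223 -0.249
v 1.819 0.045 0.665
v 1.017 0.545 -0.3
v 1.435 0.814 0.614
f 2 1 4
f 2 4 3
f 4 1 5
f 4 5 3
f 5 1 6
f 5 6 3
f 6 1 7
f 6 7 3
f 7 1 8
f 7 8 3
f 8 1 9
f 8 9 3
f 9 1 10
f 9 10 3
f 10 1 11
f 10 11 3
f 11 1 12
f 11 12 3
f 12 1 13
f 12 13 3
f 13 1 14
f 13 14 3
f 14 1 15
f 14 15 3
f 15 1 16
f 15 16 3
f 16 1 17
f 16 17 3
f 17 1 2
f 17 2 3
f 19 18 21
f 19 21 20
f 21 18 22
f 21 22 20
f 22 18 23
f 22 23 20
f 23 18 24
f 23 24 20
f 24 18 25
f 24 25 20
f 25 18 26
f 25 26 20
f 26 18 27
f 26 27 20
f 27 18 28
f 27 28 20
f 28 18 29
f 28 29 20
f 29 18 30
f 29 30 20
f 30 18 31
f 30 31 20
f 31 18 32
f 31 32 20
f 32 18 33
f 32 33 20
f 33 18 34
f 33 34 20
f 34 18 19
f 34 19 20
f 36 35 38
f 36 38 37
f 38 35 39
f 38 39 37
f 39 35 40
f 39 40 37
f 40 35 41
f 40 41 37
f 41 35 42
f 41 42 37
f 42 35 43
f 42 43 37
f 43 35 44
f 43 44 37
f 44 35 45
f 44 45 37
f 45 35 46
f 45 46 37
f 46 35 47
f 46 47 37
f 47 35 48
f 47 48 37
f 48 35 49
f 48 49 37
f 49 35 50
f 49 50 37
f 50 35 51
f 50 51 37
f 51 35 36
f 51 36 37
f 53 55 52
f 56 53 52
f 52 55 54
f 54 56 52
f 53 59 55
f 57 53 56
f 57 59 53
f 55 59 54
f 58 56 54
f 54 59 58
f 58 57 56
f 59 57 58



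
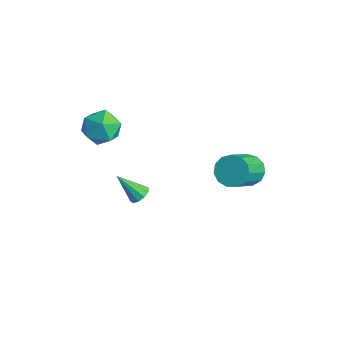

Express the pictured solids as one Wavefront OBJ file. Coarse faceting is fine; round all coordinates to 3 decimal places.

v 0.894 3.881 -0.442
v 1.666 4.039 -0.67
v 2.338 2.637 0.635
v 1.566 2.479 0.862
v 1.573 4.323 -0.317
v 2.245 2.92 0.988
v 1.265 4.467 -0.004
v 1.937 3.064 1.301
v 0.839 4.424 0.17
v 1.511 3.022 1.474
v 0.431 4.21 0.149
v 1.102 2.807 1.454
v 0.169 3.891 -0.059
v 0.841 2.488 1.246
v 0.138 3.569 -0.389
v 0.81 2.166 0.916
v 0.347 3.346 -0.736
v 1.018 1.943 0.569
v 0.729 3.293 -0.99
v 1.401 1.891 0.315
v 1.164 3.427 -1.07
v 1.836 2.025 0.235
v 1.513 3.705 -0.95
v 2.185 2.303 0.354
v -2.309 0.32 -2.874
v -1.886 -0.022 -2.797
v -3.091 -0.38 -1.706
v -1.838 0.251 -2.6
v -1.969 0.55 -2.508
v -2.23 0.762 -2.556
v -2.522 0.805 -2.725
v -2.732 0.663 -2.951
v -2.781 0.39 -3.148
v -2.65 0.091 -3.24
v -2.388 -0.121 -3.192
v -2.097 -0.164 -3.023
v -3.168 -1.485 3.341
v -2.494 -1.245 4.022
v -2.006 -2.015 2.378
v -1.332 -1.775 3.059
v -1.956 -2.523 3.224
v -2.675 -2.196 3.819
v -1.825 -1.064 2.581
v -2.544 -0.737 3.176
v -1.664 -0.985 3.553
v -1.745 -1.886 3.95
v -2.755 -1.374 2.45
v -2.836 -2.275 2.847
f 2 1 5
f 2 5 3
f 3 5 6
f 3 6 4
f 5 1 7
f 5 7 6
f 6 7 8
f 6 8 4
f 7 1 9
f 7 9 8
f 8 9 10
f 8 10 4
f 9 1 11
f 9 11 10
f 10 11 12
f 10 12 4
f 11 1 13
f 11 13 12
f 12 13 14
f 12 14 4
f 13 1 15
f 13 15 14
f 14 15 16
f 14 16 4
f 15 1 17
f 15 17 16
f 16 17 18
f 16 18 4
f 17 1 19
f 17 19 18
f 18 19 20
f 18 20 4
f 19 1 21
f 19 21 20
f 20 21 22
f 20 22 4
f 21 1 23
f 21 23 22
f 22 23 24
f 22 24 4
f 23 1 2
f 23 2 24
f 24 2 3
f 24 3 4
f 26 25 28
f 26 28 27
f 28 25 29
f 28 29 27
f 29 25 30
f 29 30 27
f 30 25 31
f 30 31 27
f 31 25 32
f 31 32 27
f 32 25 33
f 32 33 27
f 33 25 34
f 33 34 27
f 34 25 35
f 34 35 27
f 35 25 36
f 35 36 27
f 36 25 26
f 36 26 27
f 37 48 42
f 37 42 38
f 37 38 44
f 37 44 47
f 37 47 48
f 38 42 46
f 42 48 41
f 48 47 39
f 47 44 43
f 44 38 45
f 40 46 41
f 40 41 39
f 40 39 43
f 40 43 45
f 40 45 46
f 41 46 42
f 39 41 48
f 43 39 47
f 45 43 44
f 46 45 38



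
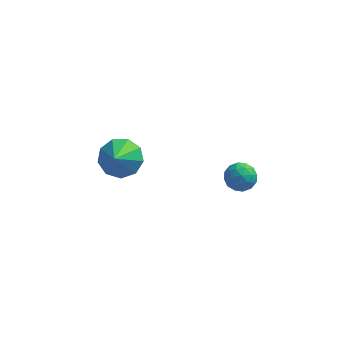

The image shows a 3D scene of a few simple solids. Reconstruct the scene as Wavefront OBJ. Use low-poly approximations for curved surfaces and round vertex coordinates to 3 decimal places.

v -2.851 2.091 -1.942
v -2.14 1.633 -2.395
v -2.849 0.809 -0.638
v -1.892 2.066 -1.969
v -2.093 2.512 -1.531
v -2.649 2.761 -1.285
v -3.299 2.696 -1.347
v -3.74 2.349 -1.687
v -3.765 1.881 -2.147
v -3.363 1.512 -2.512
v -2.721 1.413 -2.609
v 1.663 0.211 -0.132
v 1.97 0.672 -0.568
v 2.65 -0.352 -0.032
v 2.957 0.109 -0.468
v 2.756 0.313 0.176
v 2.147 0.66 0.114
v 2.473 -0.34 -0.714
v 1.864 0.007 -0.776
v 2.471 0.331 -0.928
v 2.645 0.735 -0.378
v 1.975 -0.415 -0.222
v 2.149 -0.011 0.328
v 1.73 0.49 -0.358
v 2.89 -0.17 -0.242
v 2.772 -0.051 0.137
v 2.952 0.22 -0.119
v 1.834 0.484 0.042
v 2.014 0.755 -0.214
v 2.476 0.544 0.223
v 2.606 -0.435 -0.386
v 2.786 -0.164 -0.642
v 1.668 0.1 -0.481
v 1.848 0.371 -0.737
v 2.144 -0.224 -0.823
v 2.204 0.561 -0.826
v 2.784 0.231 -0.768
v 2.5 -0.034 -0.912
v 2.142 0.171 -0.949
v 2.307 0.799 -0.503
v 2.887 0.468 -0.445
v 2.769 0.588 -0.066
v 2.411 0.792 -0.102
v 2.601 0.598 -0.714
v 1.733 -0.148 -0.155
v 2.313 -0.479 -0.097
v 2.209 -0.472 -0.498
v 1.851 -0.268 -0.534
v 1.836 0.089 0.168
v 2.416 -0.241 0.226
v 2.478 0.149 0.349
v 2.12 0.354 0.312
v 2.019 -0.278 0.114
f 2 1 4
f 2 4 3
f 4 1 5
f 4 5 3
f 5 1 6
f 5 6 3
f 6 1 7
f 6 7 3
f 7 1 8
f 7 8 3
f 8 1 9
f 8 9 3
f 9 1 10
f 9 10 3
f 10 1 11
f 10 11 3
f 11 1 2
f 11 2 3
f 12 49 28
f 49 23 52
f 28 52 17
f 49 52 28
f 12 28 24
f 28 17 29
f 24 29 13
f 28 29 24
f 12 24 33
f 24 13 34
f 33 34 19
f 24 34 33
f 12 33 45
f 33 19 48
f 45 48 22
f 33 48 45
f 12 45 49
f 45 22 53
f 49 53 23
f 45 53 49
f 13 29 40
f 29 17 43
f 40 43 21
f 29 43 40
f 17 52 30
f 52 23 51
f 30 51 16
f 52 51 30
f 23 53 50
f 53 22 46
f 50 46 14
f 53 46 50
f 22 48 47
f 48 19 35
f 47 35 18
f 48 35 47
f 19 34 39
f 34 13 36
f 39 36 20
f 34 36 39
f 15 41 27
f 41 21 42
f 27 42 16
f 41 42 27
f 15 27 25
f 27 16 26
f 25 26 14
f 27 26 25
f 15 25 32
f 25 14 31
f 32 31 18
f 25 31 32
f 15 32 37
f 32 18 38
f 37 38 20
f 32 38 37
f 15 37 41
f 37 20 44
f 41 44 21
f 37 44 41
f 16 42 30
f 42 21 43
f 30 43 17
f 42 43 30
f 14 26 50
f 26 16 51
f 50 51 23
f 26 51 50
f 18 31 47
f 31 14 46
f 47 46 22
f 31 46 47
f 20 38 39
f 38 18 35
f 39 35 19
f 38 35 39
f 21 44 40
f 44 20 36
f 40 36 13
f 44 36 40



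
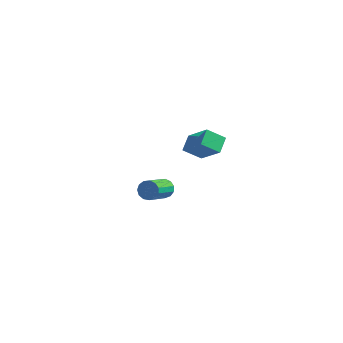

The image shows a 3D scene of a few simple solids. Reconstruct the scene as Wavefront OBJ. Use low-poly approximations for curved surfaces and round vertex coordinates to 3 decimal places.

v -2.176 2.215 -2.776
v -0.82 1.835 -1.654
v -2.395 3.048 -2.23
v -1.039 2.668 -1.108
v -1.461 2.832 -3.432
v -0.105 2.452 -2.31
v -1.68 3.665 -2.886
v -0.324 3.285 -1.764
v 0.178 -2.718 -1.986
v 0.417 -2.477 -1.541
v 0.541 -3.881 -0.848
v 0.302 -4.122 -1.294
v 0.106 -2.478 -1.486
v 0.23 -3.881 -0.793
v -0.182 -2.554 -1.59
v -0.058 -3.958 -0.897
v -0.355 -2.683 -1.82
v -0.231 -4.087 -1.127
v -0.36 -2.823 -2.102
v -0.236 -4.227 -1.41
v -0.193 -2.93 -2.348
v -0.069 -4.333 -1.656
v 0.091 -2.969 -2.479
v 0.215 -4.373 -1.787
v 0.403 -2.929 -2.454
v 0.527 -4.333 -1.761
v 0.643 -2.822 -2.28
v 0.767 -4.225 -1.587
v 0.736 -2.682 -2.013
v 0.86 -4.085 -1.32
v 0.652 -2.553 -1.737
v 0.776 -3.957 -1.045
f 2 4 1
f 5 2 1
f 1 4 3
f 3 5 1
f 2 8 4
f 6 2 5
f 6 8 2
f 4 8 3
f 7 5 3
f 3 8 7
f 7 6 5
f 8 6 7
f 10 9 13
f 10 13 11
f 11 13 14
f 11 14 12
f 13 9 15
f 13 15 14
f 14 15 16
f 14 16 12
f 15 9 17
f 15 17 16
f 16 17 18
f 16 18 12
f 17 9 19
f 17 19 18
f 18 19 20
f 18 20 12
f 19 9 21
f 19 21 20
f 20 21 22
f 20 22 12
f 21 9 23
f 21 23 22
f 22 23 24
f 22 24 12
f 23 9 25
f 23 25 24
f 24 25 26
f 24 26 12
f 25 9 27
f 25 27 26
f 26 27 28
f 26 28 12
f 27 9 29
f 27 29 28
f 28 29 30
f 28 30 12
f 29 9 31
f 29 31 30
f 30 31 32
f 30 32 12
f 31 9 10
f 31 10 32
f 32 10 11
f 32 11 12



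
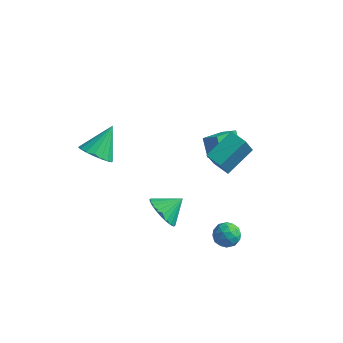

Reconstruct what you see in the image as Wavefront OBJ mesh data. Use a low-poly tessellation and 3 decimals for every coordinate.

v -0.972 -0.629 -3.386
v -0.385 -1.396 -3.061
v -0.248 0.229 -2.674
v -0.192 -1.285 -3.39
v -0.118 -1.074 -3.72
v -0.174 -0.796 -3.998
v -0.351 -0.491 -4.184
v -0.624 -0.208 -4.248
v -0.949 0.011 -4.18
v -1.278 0.133 -3.992
v -1.56 0.138 -3.712
v -1.753 0.027 -3.382
v -1.827 -0.184 -3.053
v -1.771 -0.462 -2.774
v -1.594 -0.766 -2.589
v -1.321 -1.05 -2.525
v -0.996 -1.269 -2.592
v -0.667 -1.39 -2.78
v -4.064 -1.772 1.323
v -3.189 -2.124 1.5
v -3.776 -0.428 2.577
v -3.117 -1.845 1.184
v -3.233 -1.552 0.896
v -3.513 -1.301 0.693
v -3.903 -1.145 0.614
v -4.324 -1.112 0.676
v -4.694 -1.21 0.866
v -4.939 -1.419 1.146
v -5.011 -1.698 1.462
v -4.895 -1.992 1.75
v -4.615 -2.242 1.953
v -4.225 -2.399 2.032
v -3.804 -2.431 1.97
v -3.434 -2.333 1.78
v 0.87 3.071 -0.799
v 0.497 1.555 -0.053
v 0.328 3.628 0.063
v -0.044 2.112 0.808
v 1.624 3.108 -0.348
v 1.252 1.592 0.397
v 1.083 3.665 0.513
v 0.71 2.149 1.259
v 2.431 -0.509 -2.669
v 3.116 -0.319 -2.957
v 2.244 -1.281 -3.623
v 2.929 -1.091 -3.911
v 2.886 -1.5 -3.263
v 3.001 -1.023 -2.673
v 2.359 -0.577 -3.907
v 2.474 -0.1 -3.317
v 3.072 -0.361 -3.722
v 3.397 -0.931 -3.324
v 1.963 -0.669 -3.256
v 2.288 -1.239 -2.858
v 2.79 -0.346 -2.729
v 2.57 -1.254 -3.851
v 2.544 -1.494 -3.47
v 2.947 -1.382 -3.64
v 2.722 -0.76 -2.562
v 3.125 -0.648 -2.732
v 2.99 -1.342 -2.912
v 2.235 -0.952 -3.848
v 2.638 -0.84 -4.018
v 2.413 -0.218 -2.94
v 2.816 -0.106 -3.11
v 2.37 -0.258 -3.668
v 3.167 -0.259 -3.348
v 3.057 -0.713 -3.909
v 2.721 -0.411 -3.906
v 2.789 -0.13 -3.559
v 3.358 -0.594 -3.114
v 3.248 -1.048 -3.676
v 3.222 -1.288 -3.295
v 3.29 -1.008 -2.948
v 3.332 -0.619 -3.564
v 2.112 -0.552 -2.904
v 2.002 -1.006 -3.466
v 2.07 -0.592 -3.632
v 2.138 -0.312 -3.285
v 2.303 -0.887 -2.671
v 2.193 -1.341 -3.232
v 2.571 -1.47 -3.021
v 2.639 -1.189 -2.674
v 2.028 -0.981 -3.016
v 1.4 0.345 1.076
v 1.26 -0.26 2.319
v 2.024 1.863 1.885
v 1.884 1.258 3.128
v 2.316 0.002 1.012
v 2.176 -0.603 2.255
v 2.94 1.52 1.821
v 2.8 0.915 3.064
f 2 1 4
f 2 4 3
f 4 1 5
f 4 5 3
f 5 1 6
f 5 6 3
f 6 1 7
f 6 7 3
f 7 1 8
f 7 8 3
f 8 1 9
f 8 9 3
f 9 1 10
f 9 10 3
f 10 1 11
f 10 11 3
f 11 1 12
f 11 12 3
f 12 1 13
f 12 13 3
f 13 1 14
f 13 14 3
f 14 1 15
f 14 15 3
f 15 1 16
f 15 16 3
f 16 1 17
f 16 17 3
f 17 1 18
f 17 18 3
f 18 1 2
f 18 2 3
f 20 19 22
f 20 22 21
f 22 19 23
f 22 23 21
f 23 19 24
f 23 24 21
f 24 19 25
f 24 25 21
f 25 19 26
f 25 26 21
f 26 19 27
f 26 27 21
f 27 19 28
f 27 28 21
f 28 19 29
f 28 29 21
f 29 19 30
f 29 30 21
f 30 19 31
f 30 31 21
f 31 19 32
f 31 32 21
f 32 19 33
f 32 33 21
f 33 19 34
f 33 34 21
f 34 19 20
f 34 20 21
f 36 38 35
f 39 36 35
f 35 38 37
f 37 39 35
f 36 42 38
f 40 36 39
f 40 42 36
f 38 42 37
f 41 39 37
f 37 42 41
f 41 40 39
f 42 40 41
f 43 80 59
f 80 54 83
f 59 83 48
f 80 83 59
f 43 59 55
f 59 48 60
f 55 60 44
f 59 60 55
f 43 55 64
f 55 44 65
f 64 65 50
f 55 65 64
f 43 64 76
f 64 50 79
f 76 79 53
f 64 79 76
f 43 76 80
f 76 53 84
f 80 84 54
f 76 84 80
f 44 60 71
f 60 48 74
f 71 74 52
f 60 74 71
f 48 83 61
f 83 54 82
f 61 82 47
f 83 82 61
f 54 84 81
f 84 53 77
f 81 77 45
f 84 77 81
f 53 79 78
f 79 50 66
f 78 66 49
f 79 66 78
f 50 65 70
f 65 44 67
f 70 67 51
f 65 67 70
f 46 72 58
f 72 52 73
f 58 73 47
f 72 73 58
f 46 58 56
f 58 47 57
f 56 57 45
f 58 57 56
f 46 56 63
f 56 45 62
f 63 62 49
f 56 62 63
f 46 63 68
f 63 49 69
f 68 69 51
f 63 69 68
f 46 68 72
f 68 51 75
f 72 75 52
f 68 75 72
f 47 73 61
f 73 52 74
f 61 74 48
f 73 74 61
f 45 57 81
f 57 47 82
f 81 82 54
f 57 82 81
f 49 62 78
f 62 45 77
f 78 77 53
f 62 77 78
f 51 69 70
f 69 49 66
f 70 66 50
f 69 66 70
f 52 75 71
f 75 51 67
f 71 67 44
f 75 67 71
f 86 88 85
f 89 86 85
f 85 88 87
f 87 89 85
f 86 92 88
f 90 86 89
f 90 92 86
f 88 92 87
f 91 89 87
f 87 92 91
f 91 90 89
f 92 90 91



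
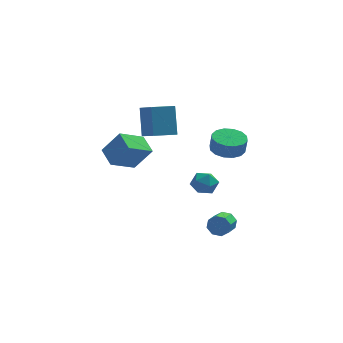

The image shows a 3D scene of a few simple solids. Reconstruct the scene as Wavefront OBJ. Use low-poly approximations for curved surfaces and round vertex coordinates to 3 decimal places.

v 1.173 3.494 -3.104
v 1.961 3.171 -3.406
v 0.919 2.229 -2.414
v 1.707 1.906 -2.716
v 1.696 2.567 -2.1
v 1.853 3.349 -2.526
v 1.027 2.051 -3.294
v 1.184 2.833 -3.72
v 1.871 2.279 -3.524
v 2.285 2.598 -2.786
v 0.595 2.802 -3.034
v 1.009 3.121 -2.296
v -1.51 1.833 1.592
v -1.605 2.825 3.383
v -2.143 3.236 0.781
v -2.238 4.228 2.572
v -0.142 2.332 1.388
v -0.237 3.324 3.179
v -0.775 3.735 0.577
v -0.87 4.727 2.368
v 2.249 -3.334 -2.351
v 2.597 -3.29 -1.745
v 2.2 -4.282 -1.444
v 1.851 -4.326 -2.049
v 2.104 -3.083 -1.713
v 1.707 -4.075 -1.412
v 1.696 -3.023 -2.055
v 1.298 -4.015 -1.754
v 1.611 -3.145 -2.57
v 1.214 -4.137 -2.269
v 1.9 -3.378 -2.956
v 1.503 -4.37 -2.655
v 2.393 -3.585 -2.988
v 1.996 -4.577 -2.687
v 2.802 -3.645 -2.646
v 2.404 -4.637 -2.345
v 2.886 -3.523 -2.131
v 2.489 -4.515 -1.83
v -3.925 -2.71 1.959
v -4.403 -1.582 2.452
v -2.63 -1.81 1.156
v -3.107 -0.682 1.649
v -2.933 -2.898 3.351
v -3.41 -1.77 3.844
v -1.637 -1.998 2.548
v -2.115 -0.87 3.041
v 2.705 2.187 0.239
v 3.444 2.918 0.27
v 3.554 2.764 1.293
v 2.815 2.033 1.261
v 2.984 3.182 0.359
v 3.093 3.028 1.381
v 2.448 3.179 0.415
v 2.557 3.025 1.438
v 1.982 2.91 0.425
v 2.091 2.757 1.447
v 1.709 2.448 0.384
v 1.818 2.294 1.407
v 1.704 1.916 0.305
v 1.813 1.762 1.327
v 1.966 1.456 0.207
v 2.076 1.302 1.23
v 2.427 1.192 0.119
v 2.536 1.038 1.141
v 2.963 1.195 0.062
v 3.072 1.041 1.085
v 3.429 1.463 0.053
v 3.538 1.31 1.075
v 3.702 1.926 0.093
v 3.811 1.772 1.116
v 3.707 2.458 0.173
v 3.816 2.304 1.195
f 1 12 6
f 1 6 2
f 1 2 8
f 1 8 11
f 1 11 12
f 2 6 10
f 6 12 5
f 12 11 3
f 11 8 7
f 8 2 9
f 4 10 5
f 4 5 3
f 4 3 7
f 4 7 9
f 4 9 10
f 5 10 6
f 3 5 12
f 7 3 11
f 9 7 8
f 10 9 2
f 14 16 13
f 17 14 13
f 13 16 15
f 15 17 13
f 14 20 16
f 18 14 17
f 18 20 14
f 16 20 15
f 19 17 15
f 15 20 19
f 19 18 17
f 20 18 19
f 22 21 25
f 22 25 23
f 23 25 26
f 23 26 24
f 25 21 27
f 25 27 26
f 26 27 28
f 26 28 24
f 27 21 29
f 27 29 28
f 28 29 30
f 28 30 24
f 29 21 31
f 29 31 30
f 30 31 32
f 30 32 24
f 31 21 33
f 31 33 32
f 32 33 34
f 32 34 24
f 33 21 35
f 33 35 34
f 34 35 36
f 34 36 24
f 35 21 37
f 35 37 36
f 36 37 38
f 36 38 24
f 37 21 22
f 37 22 38
f 38 22 23
f 38 23 24
f 40 42 39
f 43 40 39
f 39 42 41
f 41 43 39
f 40 46 42
f 44 40 43
f 44 46 40
f 42 46 41
f 45 43 41
f 41 46 45
f 45 44 43
f 46 44 45
f 48 47 51
f 48 51 49
f 49 51 52
f 49 52 50
f 51 47 53
f 51 53 52
f 52 53 54
f 52 54 50
f 53 47 55
f 53 55 54
f 54 55 56
f 54 56 50
f 55 47 57
f 55 57 56
f 56 57 58
f 56 58 50
f 57 47 59
f 57 59 58
f 58 59 60
f 58 60 50
f 59 47 61
f 59 61 60
f 60 61 62
f 60 62 50
f 61 47 63
f 61 63 62
f 62 63 64
f 62 64 50
f 63 47 65
f 63 65 64
f 64 65 66
f 64 66 50
f 65 47 67
f 65 67 66
f 66 67 68
f 66 68 50
f 67 47 69
f 67 69 68
f 68 69 70
f 68 70 50
f 69 47 71
f 69 71 70
f 70 71 72
f 70 72 50
f 71 47 48
f 71 48 72
f 72 48 49
f 72 49 50



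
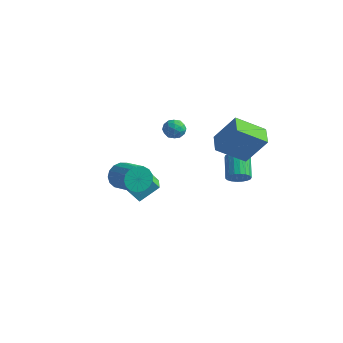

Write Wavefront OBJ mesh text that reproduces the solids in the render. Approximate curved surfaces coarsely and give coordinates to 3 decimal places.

v -1.932 -2.862 0.158
v -1.349 -1.962 0.978
v -3.195 -1.334 -0.622
v -2.611 -0.434 0.198
v -1.069 -2.606 -0.738
v -0.485 -1.706 0.082
v -2.331 -1.078 -1.518
v -1.748 -0.178 -0.698
v -2.927 3.087 1.014
v -2.5 2.571 0.95
v -3.32 2.649 1.93
v -2.893 2.133 1.866
v -2.66 2.746 2.013
v -2.416 3.017 1.447
v -3.404 2.203 1.433
v -3.16 2.474 0.867
v -2.795 2.024 1.209
v -2.335 2.36 1.568
v -3.485 2.86 1.312
v -3.025 3.196 1.671
v -2.679 2.868 0.902
v -3.141 2.352 1.978
v -3.004 2.713 2.065
v -2.753 2.409 2.027
v -2.63 3.13 1.194
v -2.379 2.827 1.156
v -2.473 2.929 1.781
v -3.441 2.393 1.724
v -3.19 2.09 1.686
v -3.067 2.811 0.853
v -2.816 2.507 0.815
v -3.347 2.291 1.099
v -2.601 2.243 1.016
v -2.832 1.985 1.555
v -3.132 2.026 1.3
v -2.989 2.186 0.967
v -2.331 2.44 1.227
v -2.562 2.183 1.765
v -2.425 2.543 1.852
v -2.282 2.703 1.519
v -2.504 2.119 1.379
v -3.258 3.037 1.115
v -3.489 2.78 1.653
v -3.538 2.517 1.361
v -3.395 2.677 1.028
v -2.988 3.235 1.325
v -3.219 2.977 1.864
v -2.831 3.034 1.913
v -2.688 3.194 1.58
v -3.316 3.101 1.501
v 1.307 3.117 1.305
v 0.21 1.932 2.343
v 2.328 3.589 2.922
v 1.231 2.405 3.96
v 2.089 2.195 1.08
v 0.992 1.011 2.118
v 3.11 2.668 2.697
v 2.013 1.483 3.735
v 1.772 2.013 -0.207
v 2.257 1.977 0.268
v 1.494 2.93 1.122
v 1.008 2.967 0.647
v 2.35 2.207 0.094
v 1.587 3.16 0.948
v 2.328 2.398 -0.139
v 1.565 3.352 0.715
v 2.196 2.514 -0.386
v 1.433 3.467 0.468
v 1.98 2.53 -0.597
v 1.217 3.483 0.257
v 1.723 2.444 -0.731
v 0.96 3.397 0.123
v 1.475 2.272 -0.761
v 0.712 3.226 0.092
v 1.286 2.05 -0.682
v 0.523 3.003 0.172
v 1.193 1.82 -0.508
v 0.43 2.773 0.346
v 1.215 1.628 -0.275
v 0.452 2.582 0.579
v 1.347 1.513 -0.028
v 0.584 2.466 0.826
v 1.563 1.497 0.183
v 0.8 2.45 1.037
v 1.82 1.583 0.317
v 1.057 2.536 1.171
v 2.068 1.754 0.348
v 1.305 2.708 1.201
v -1.281 -3.691 1.698
v -0.903 -3.299 1.086
v 0.559 -3.796 1.669
v 0.181 -4.189 2.282
v -0.925 -3.03 1.37
v 0.537 -3.527 1.953
v -1.028 -2.912 1.73
v 0.433 -3.409 2.313
v -1.189 -2.973 2.083
v 0.272 -3.47 2.666
v -1.372 -3.198 2.347
v 0.09 -3.695 2.93
v -1.533 -3.537 2.463
v -0.072 -4.034 3.046
v -1.637 -3.911 2.404
v -0.175 -4.408 2.987
v -1.659 -4.234 2.183
v -0.197 -4.731 2.766
v -1.594 -4.434 1.851
v -0.133 -4.931 2.434
v -1.458 -4.463 1.484
v 0.004 -4.96 2.067
v -1.281 -4.315 1.167
v 0.181 -4.813 1.75
v -1.104 -4.025 0.971
v 0.358 -4.522 1.554
v -0.967 -3.658 0.941
v 0.494 -4.155 1.525
f 2 4 1
f 5 2 1
f 1 4 3
f 3 5 1
f 2 8 4
f 6 2 5
f 6 8 2
f 4 8 3
f 7 5 3
f 3 8 7
f 7 6 5
f 8 6 7
f 9 46 25
f 46 20 49
f 25 49 14
f 46 49 25
f 9 25 21
f 25 14 26
f 21 26 10
f 25 26 21
f 9 21 30
f 21 10 31
f 30 31 16
f 21 31 30
f 9 30 42
f 30 16 45
f 42 45 19
f 30 45 42
f 9 42 46
f 42 19 50
f 46 50 20
f 42 50 46
f 10 26 37
f 26 14 40
f 37 40 18
f 26 40 37
f 14 49 27
f 49 20 48
f 27 48 13
f 49 48 27
f 20 50 47
f 50 19 43
f 47 43 11
f 50 43 47
f 19 45 44
f 45 16 32
f 44 32 15
f 45 32 44
f 16 31 36
f 31 10 33
f 36 33 17
f 31 33 36
f 12 38 24
f 38 18 39
f 24 39 13
f 38 39 24
f 12 24 22
f 24 13 23
f 22 23 11
f 24 23 22
f 12 22 29
f 22 11 28
f 29 28 15
f 22 28 29
f 12 29 34
f 29 15 35
f 34 35 17
f 29 35 34
f 12 34 38
f 34 17 41
f 38 41 18
f 34 41 38
f 13 39 27
f 39 18 40
f 27 40 14
f 39 40 27
f 11 23 47
f 23 13 48
f 47 48 20
f 23 48 47
f 15 28 44
f 28 11 43
f 44 43 19
f 28 43 44
f 17 35 36
f 35 15 32
f 36 32 16
f 35 32 36
f 18 41 37
f 41 17 33
f 37 33 10
f 41 33 37
f 52 54 51
f 55 52 51
f 51 54 53
f 53 55 51
f 52 58 54
f 56 52 55
f 56 58 52
f 54 58 53
f 57 55 53
f 53 58 57
f 57 56 55
f 58 56 57
f 60 59 63
f 60 63 61
f 61 63 64
f 61 64 62
f 63 59 65
f 63 65 64
f 64 65 66
f 64 66 62
f 65 59 67
f 65 67 66
f 66 67 68
f 66 68 62
f 67 59 69
f 67 69 68
f 68 69 70
f 68 70 62
f 69 59 71
f 69 71 70
f 70 71 72
f 70 72 62
f 71 59 73
f 71 73 72
f 72 73 74
f 72 74 62
f 73 59 75
f 73 75 74
f 74 75 76
f 74 76 62
f 75 59 77
f 75 77 76
f 76 77 78
f 76 78 62
f 77 59 79
f 77 79 78
f 78 79 80
f 78 80 62
f 79 59 81
f 79 81 80
f 80 81 82
f 80 82 62
f 81 59 83
f 81 83 82
f 82 83 84
f 82 84 62
f 83 59 85
f 83 85 84
f 84 85 86
f 84 86 62
f 85 59 87
f 85 87 86
f 86 87 88
f 86 88 62
f 87 59 60
f 87 60 88
f 88 60 61
f 88 61 62
f 90 89 93
f 90 93 91
f 91 93 94
f 91 94 92
f 93 89 95
f 93 95 94
f 94 95 96
f 94 96 92
f 95 89 97
f 95 97 96
f 96 97 98
f 96 98 92
f 97 89 99
f 97 99 98
f 98 99 100
f 98 100 92
f 99 89 101
f 99 101 100
f 100 101 102
f 100 102 92
f 101 89 103
f 101 103 102
f 102 103 104
f 102 104 92
f 103 89 105
f 103 105 104
f 104 105 106
f 104 106 92
f 105 89 107
f 105 107 106
f 106 107 108
f 106 108 92
f 107 89 109
f 107 109 108
f 108 109 110
f 108 110 92
f 109 89 111
f 109 111 110
f 110 111 112
f 110 112 92
f 111 89 113
f 111 113 112
f 112 113 114
f 112 114 92
f 113 89 115
f 113 115 114
f 114 115 116
f 114 116 92
f 115 89 90
f 115 90 116
f 116 90 91
f 116 91 92



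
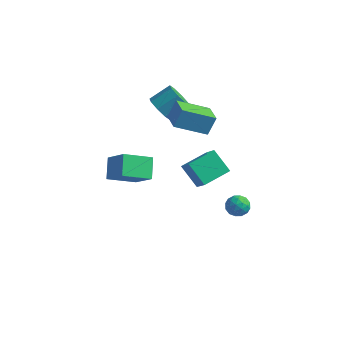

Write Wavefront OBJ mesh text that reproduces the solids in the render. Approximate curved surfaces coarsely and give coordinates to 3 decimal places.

v 1.4 2.231 -2.302
v 1.943 2.674 -2.074
v 1.657 1.466 -1.426
v 2.2 1.909 -1.198
v 1.498 2.117 -1.12
v 1.339 2.59 -1.662
v 2.261 1.55 -1.838
v 2.102 2.023 -2.38
v 2.475 2.253 -1.788
v 2.003 2.603 -1.344
v 1.597 1.537 -2.156
v 1.125 1.887 -1.712
v 1.649 2.52 -2.265
v 1.951 1.62 -1.235
v 1.538 1.743 -1.189
v 1.857 2.003 -1.056
v 1.294 2.47 -2.022
v 1.613 2.73 -1.889
v 1.352 2.403 -1.328
v 1.987 1.41 -1.611
v 2.306 1.67 -1.478
v 1.743 2.137 -2.444
v 2.062 2.397 -2.311
v 2.248 1.737 -2.172
v 2.281 2.532 -1.963
v 2.431 2.083 -1.448
v 2.467 1.872 -1.824
v 2.374 2.15 -2.143
v 2.003 2.738 -1.702
v 2.154 2.288 -1.187
v 1.742 2.411 -1.141
v 1.649 2.689 -1.459
v 2.316 2.491 -1.534
v 1.446 1.852 -2.313
v 1.597 1.402 -1.798
v 1.951 1.451 -2.041
v 1.858 1.729 -2.359
v 1.169 2.057 -2.052
v 1.319 1.608 -1.537
v 1.226 1.99 -1.357
v 1.133 2.268 -1.676
v 1.284 1.649 -1.966
v -1.853 -2.315 1.712
v -2.836 -3.589 2.423
v -2.375 -1.415 2.603
v -3.359 -2.689 3.314
v -0.601 -2.671 2.806
v -1.585 -3.945 3.517
v -1.124 -1.771 3.697
v -2.107 -3.045 4.408
v -4.152 3.43 2.928
v -3.837 3.818 2.179
v -3.134 4.799 2.984
v -3.448 4.41 3.732
v -4.44 4.084 2.382
v -3.737 5.065 3.186
v -4.873 3.967 2.904
v -4.17 4.947 3.708
v -4.884 3.535 3.44
v -4.181 4.515 4.244
v -4.466 3.041 3.676
v -3.763 4.022 4.481
v -3.863 2.775 3.474
v -3.16 3.756 4.278
v -3.43 2.893 2.952
v -2.727 3.873 3.756
v -3.419 3.325 2.416
v -2.716 4.305 3.22
v -1.826 1.275 3.864
v -1.612 1.797 4.957
v -2.895 2.316 3.575
v -2.681 2.839 4.668
v -0.419 2.481 3.012
v -0.205 3.004 4.105
v -1.488 3.523 2.723
v -1.274 4.045 3.816
v -1.26 1.149 0.876
v -0.351 0.472 1.949
v -0.608 2.666 1.282
v 0.3 1.989 2.354
v -0.12 0.951 -0.214
v 0.788 0.274 0.858
v 0.531 2.468 0.191
v 1.44 1.791 1.264
f 1 38 17
f 38 12 41
f 17 41 6
f 38 41 17
f 1 17 13
f 17 6 18
f 13 18 2
f 17 18 13
f 1 13 22
f 13 2 23
f 22 23 8
f 13 23 22
f 1 22 34
f 22 8 37
f 34 37 11
f 22 37 34
f 1 34 38
f 34 11 42
f 38 42 12
f 34 42 38
f 2 18 29
f 18 6 32
f 29 32 10
f 18 32 29
f 6 41 19
f 41 12 40
f 19 40 5
f 41 40 19
f 12 42 39
f 42 11 35
f 39 35 3
f 42 35 39
f 11 37 36
f 37 8 24
f 36 24 7
f 37 24 36
f 8 23 28
f 23 2 25
f 28 25 9
f 23 25 28
f 4 30 16
f 30 10 31
f 16 31 5
f 30 31 16
f 4 16 14
f 16 5 15
f 14 15 3
f 16 15 14
f 4 14 21
f 14 3 20
f 21 20 7
f 14 20 21
f 4 21 26
f 21 7 27
f 26 27 9
f 21 27 26
f 4 26 30
f 26 9 33
f 30 33 10
f 26 33 30
f 5 31 19
f 31 10 32
f 19 32 6
f 31 32 19
f 3 15 39
f 15 5 40
f 39 40 12
f 15 40 39
f 7 20 36
f 20 3 35
f 36 35 11
f 20 35 36
f 9 27 28
f 27 7 24
f 28 24 8
f 27 24 28
f 10 33 29
f 33 9 25
f 29 25 2
f 33 25 29
f 44 46 43
f 47 44 43
f 43 46 45
f 45 47 43
f 44 50 46
f 48 44 47
f 48 50 44
f 46 50 45
f 49 47 45
f 45 50 49
f 49 48 47
f 50 48 49
f 52 51 55
f 52 55 53
f 53 55 56
f 53 56 54
f 55 51 57
f 55 57 56
f 56 57 58
f 56 58 54
f 57 51 59
f 57 59 58
f 58 59 60
f 58 60 54
f 59 51 61
f 59 61 60
f 60 61 62
f 60 62 54
f 61 51 63
f 61 63 62
f 62 63 64
f 62 64 54
f 63 51 65
f 63 65 64
f 64 65 66
f 64 66 54
f 65 51 67
f 65 67 66
f 66 67 68
f 66 68 54
f 67 51 52
f 67 52 68
f 68 52 53
f 68 53 54
f 70 72 69
f 73 70 69
f 69 72 71
f 71 73 69
f 70 76 72
f 74 70 73
f 74 76 70
f 72 76 71
f 75 73 71
f 71 76 75
f 75 74 73
f 76 74 75
f 78 80 77
f 81 78 77
f 77 80 79
f 79 81 77
f 78 84 80
f 82 78 81
f 82 84 78
f 80 84 79
f 83 81 79
f 79 84 83
f 83 82 81
f 84 82 83



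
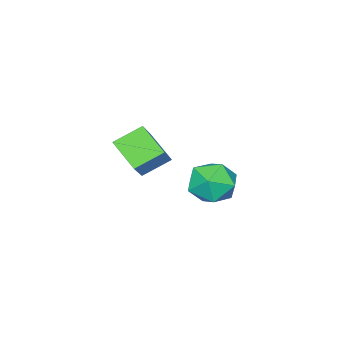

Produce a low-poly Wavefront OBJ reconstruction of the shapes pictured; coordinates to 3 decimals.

v 0.705 -3.063 2.044
v 0.47 -4.326 2.876
v 1.745 -2.535 3.14
v 1.51 -3.798 3.971
v 1.71 -3.682 1.389
v 1.475 -4.945 2.22
v 2.75 -3.154 2.484
v 2.515 -4.417 3.316
v 1.441 0.6 3.052
v 2.297 1.204 3.137
v 2.423 -0.744 2.703
v 3.279 -0.14 2.788
v 2.709 -0.367 3.642
v 2.102 0.464 3.857
v 2.618 -0.004 1.983
v 2.011 0.827 2.198
v 3.025 0.831 2.476
v 3.081 0.606 3.502
v 1.639 -0.146 2.338
v 1.695 -0.371 3.364
f 2 4 1
f 5 2 1
f 1 4 3
f 3 5 1
f 2 8 4
f 6 2 5
f 6 8 2
f 4 8 3
f 7 5 3
f 3 8 7
f 7 6 5
f 8 6 7
f 9 20 14
f 9 14 10
f 9 10 16
f 9 16 19
f 9 19 20
f 10 14 18
f 14 20 13
f 20 19 11
f 19 16 15
f 16 10 17
f 12 18 13
f 12 13 11
f 12 11 15
f 12 15 17
f 12 17 18
f 13 18 14
f 11 13 20
f 15 11 19
f 17 15 16
f 18 17 10



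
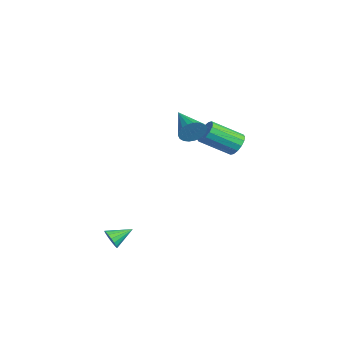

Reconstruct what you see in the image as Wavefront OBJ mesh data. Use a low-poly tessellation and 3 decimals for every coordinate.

v 2.661 -3.142 -2.882
v 2.938 -3.334 -2.385
v 2.559 -2.038 -2.398
v 3.152 -3.241 -2.552
v 3.255 -3.125 -2.794
v 3.221 -3.014 -3.057
v 3.059 -2.931 -3.279
v 2.806 -2.897 -3.41
v 2.52 -2.919 -3.421
v 2.266 -2.992 -3.308
v 2.103 -3.1 -3.097
v 2.068 -3.217 -2.837
v 2.168 -3.317 -2.588
v 2.382 -3.377 -2.406
v 2.66 -3.383 -2.333
v 2.43 0.972 3.694
v 2.65 0.641 4.318
v 0.59 0.788 4.246
v 2.646 0.937 4.401
v 2.604 1.239 4.362
v 2.532 1.495 4.207
v 2.442 1.661 3.964
v 2.35 1.708 3.674
v 2.273 1.627 3.387
v 2.222 1.433 3.154
v 2.207 1.16 3.014
v 2.231 0.854 2.991
v 2.289 0.568 3.09
v 2.372 0.353 3.294
v 2.465 0.244 3.566
v 2.551 0.262 3.861
v 2.617 0.402 4.127
v -1.266 4.396 0.753
v -0.767 4.608 1.228
v -1.056 3.015 2.242
v -1.554 2.804 1.767
v -1.088 4.748 1.356
v -1.377 3.155 2.37
v -1.457 4.793 1.323
v -1.746 3.201 2.336
v -1.774 4.733 1.136
v -2.063 3.14 2.15
v -1.955 4.582 0.848
v -2.244 2.989 1.862
v -1.951 4.381 0.534
v -2.24 2.788 1.547
v -1.764 4.185 0.278
v -2.053 2.592 1.292
v -1.443 4.045 0.15
v -1.732 2.452 1.164
v -1.074 3.999 0.184
v -1.363 2.407 1.197
v -0.757 4.06 0.37
v -1.046 2.467 1.384
v -0.576 4.211 0.658
v -0.865 2.618 1.672
v -0.58 4.412 0.973
v -0.869 2.819 1.986
f 2 1 4
f 2 4 3
f 4 1 5
f 4 5 3
f 5 1 6
f 5 6 3
f 6 1 7
f 6 7 3
f 7 1 8
f 7 8 3
f 8 1 9
f 8 9 3
f 9 1 10
f 9 10 3
f 10 1 11
f 10 11 3
f 11 1 12
f 11 12 3
f 12 1 13
f 12 13 3
f 13 1 14
f 13 14 3
f 14 1 15
f 14 15 3
f 15 1 2
f 15 2 3
f 17 16 19
f 17 19 18
f 19 16 20
f 19 20 18
f 20 16 21
f 20 21 18
f 21 16 22
f 21 22 18
f 22 16 23
f 22 23 18
f 23 16 24
f 23 24 18
f 24 16 25
f 24 25 18
f 25 16 26
f 25 26 18
f 26 16 27
f 26 27 18
f 27 16 28
f 27 28 18
f 28 16 29
f 28 29 18
f 29 16 30
f 29 30 18
f 30 16 31
f 30 31 18
f 31 16 32
f 31 32 18
f 32 16 17
f 32 17 18
f 34 33 37
f 34 37 35
f 35 37 38
f 35 38 36
f 37 33 39
f 37 39 38
f 38 39 40
f 38 40 36
f 39 33 41
f 39 41 40
f 40 41 42
f 40 42 36
f 41 33 43
f 41 43 42
f 42 43 44
f 42 44 36
f 43 33 45
f 43 45 44
f 44 45 46
f 44 46 36
f 45 33 47
f 45 47 46
f 46 47 48
f 46 48 36
f 47 33 49
f 47 49 48
f 48 49 50
f 48 50 36
f 49 33 51
f 49 51 50
f 50 51 52
f 50 52 36
f 51 33 53
f 51 53 52
f 52 53 54
f 52 54 36
f 53 33 55
f 53 55 54
f 54 55 56
f 54 56 36
f 55 33 57
f 55 57 56
f 56 57 58
f 56 58 36
f 57 33 34
f 57 34 58
f 58 34 35
f 58 35 36

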